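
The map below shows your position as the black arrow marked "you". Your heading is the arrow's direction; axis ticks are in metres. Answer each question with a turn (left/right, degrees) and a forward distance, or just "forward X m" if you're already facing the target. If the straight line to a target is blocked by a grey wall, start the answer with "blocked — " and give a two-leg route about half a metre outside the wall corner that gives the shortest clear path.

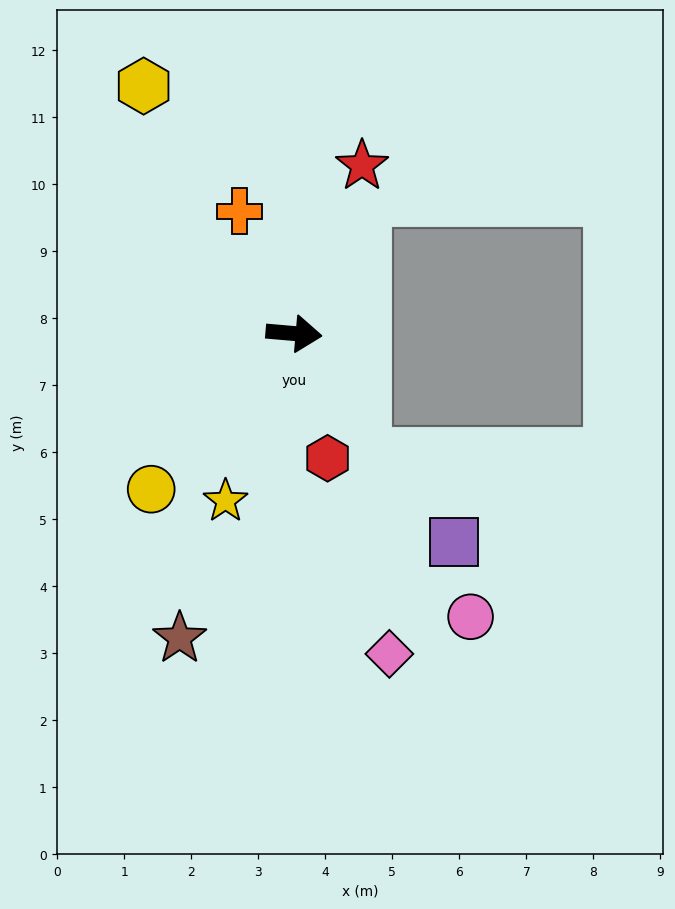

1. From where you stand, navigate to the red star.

turn left 73°, forward 2.7 m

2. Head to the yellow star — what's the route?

turn right 107°, forward 2.7 m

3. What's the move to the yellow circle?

turn right 128°, forward 3.2 m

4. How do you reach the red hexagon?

turn right 70°, forward 1.9 m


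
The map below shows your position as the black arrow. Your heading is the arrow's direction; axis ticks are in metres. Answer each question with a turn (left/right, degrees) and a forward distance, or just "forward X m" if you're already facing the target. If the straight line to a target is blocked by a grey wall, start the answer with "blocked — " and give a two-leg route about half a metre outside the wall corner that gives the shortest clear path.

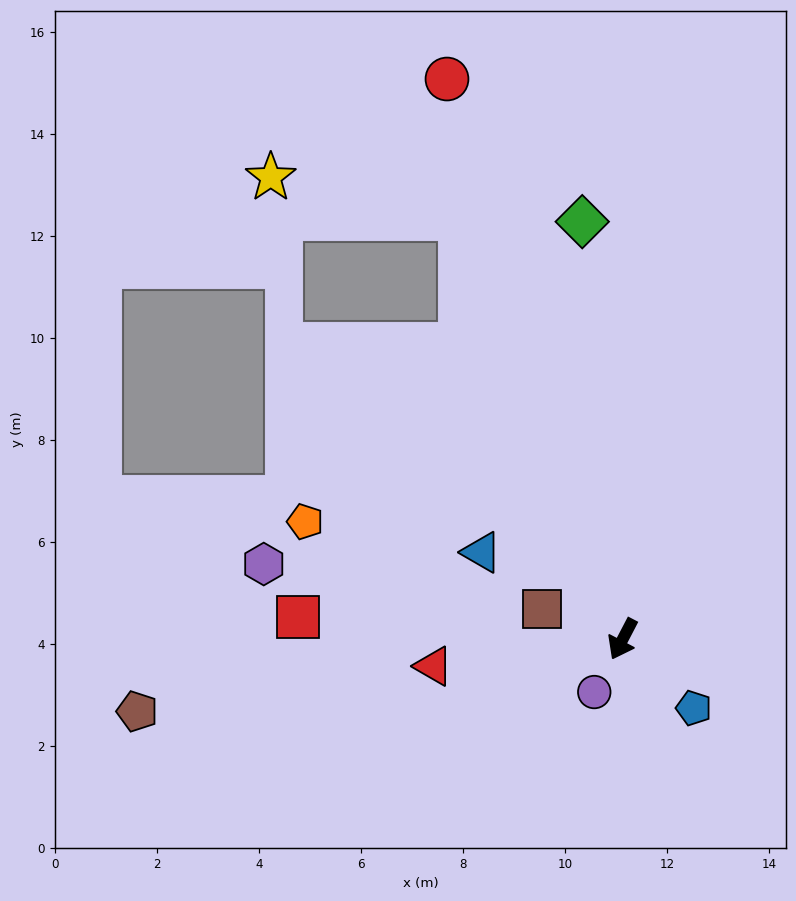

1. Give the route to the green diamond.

turn right 147°, forward 8.2 m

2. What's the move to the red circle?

turn right 135°, forward 11.5 m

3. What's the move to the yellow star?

blocked — turn right 131°, forward 8.8 m, then turn left 56°, forward 3.8 m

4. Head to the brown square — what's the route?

turn right 83°, forward 1.7 m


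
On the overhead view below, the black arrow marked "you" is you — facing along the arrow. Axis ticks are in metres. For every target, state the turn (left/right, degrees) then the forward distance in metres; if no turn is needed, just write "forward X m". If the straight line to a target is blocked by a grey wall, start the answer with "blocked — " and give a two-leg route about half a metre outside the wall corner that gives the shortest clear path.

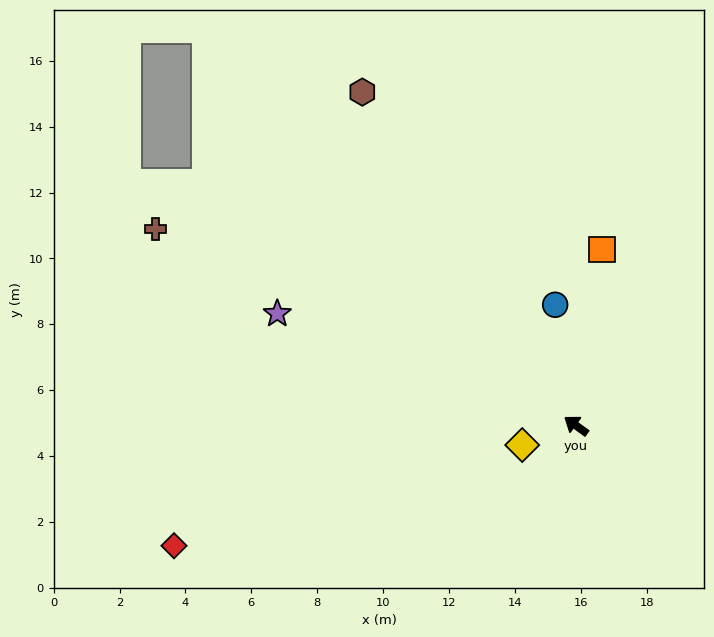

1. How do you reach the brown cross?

turn left 11°, forward 14.1 m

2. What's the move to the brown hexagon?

turn right 21°, forward 12.0 m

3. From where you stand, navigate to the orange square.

turn right 62°, forward 5.4 m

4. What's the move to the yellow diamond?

turn left 56°, forward 1.7 m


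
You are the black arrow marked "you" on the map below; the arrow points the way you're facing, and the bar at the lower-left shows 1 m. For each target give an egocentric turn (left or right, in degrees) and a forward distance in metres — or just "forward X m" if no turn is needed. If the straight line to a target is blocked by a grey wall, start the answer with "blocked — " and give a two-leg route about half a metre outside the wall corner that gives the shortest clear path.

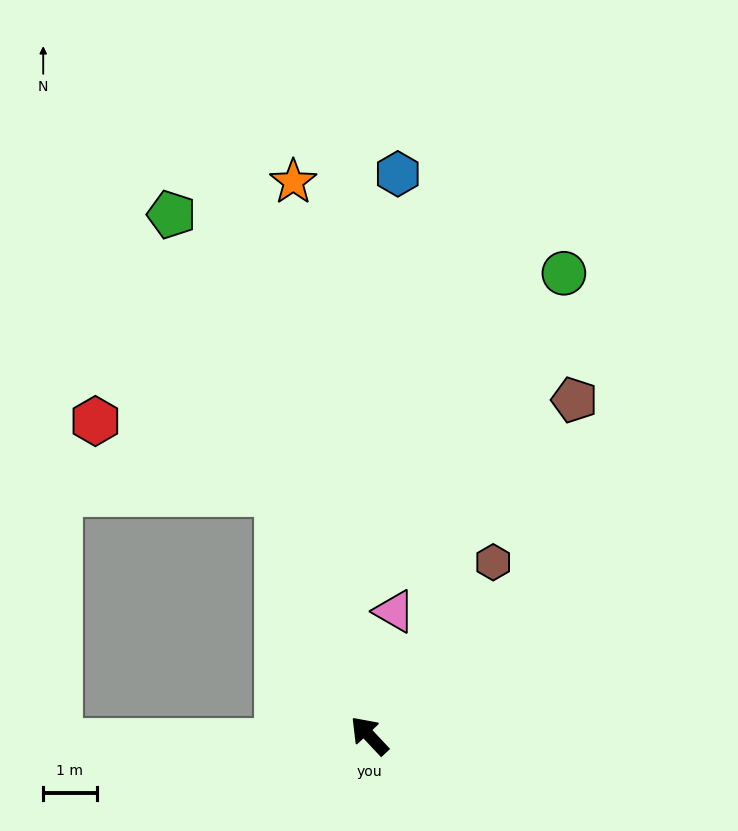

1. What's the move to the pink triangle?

turn right 54°, forward 2.4 m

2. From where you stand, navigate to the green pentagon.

turn right 22°, forward 10.4 m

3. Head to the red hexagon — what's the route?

blocked — turn right 22°, forward 4.8 m, then turn left 47°, forward 3.7 m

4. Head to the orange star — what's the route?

turn right 35°, forward 10.5 m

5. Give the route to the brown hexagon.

turn right 79°, forward 4.0 m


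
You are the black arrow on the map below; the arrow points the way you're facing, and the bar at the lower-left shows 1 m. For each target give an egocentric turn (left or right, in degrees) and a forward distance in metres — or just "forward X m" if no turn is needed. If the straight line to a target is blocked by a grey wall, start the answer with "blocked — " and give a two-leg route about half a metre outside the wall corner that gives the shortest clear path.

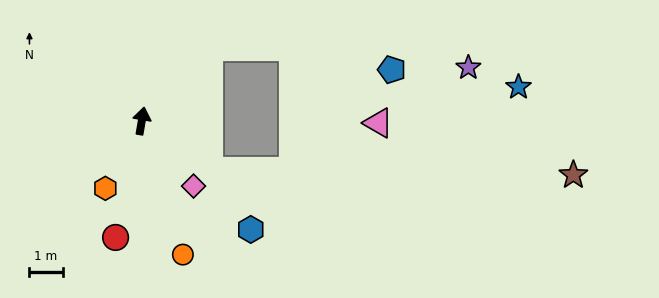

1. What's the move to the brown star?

blocked — turn right 117°, forward 2.5 m, then turn left 36°, forward 11.0 m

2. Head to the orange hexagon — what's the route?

turn left 161°, forward 2.3 m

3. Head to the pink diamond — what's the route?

turn right 132°, forward 2.5 m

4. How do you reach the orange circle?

turn right 153°, forward 4.2 m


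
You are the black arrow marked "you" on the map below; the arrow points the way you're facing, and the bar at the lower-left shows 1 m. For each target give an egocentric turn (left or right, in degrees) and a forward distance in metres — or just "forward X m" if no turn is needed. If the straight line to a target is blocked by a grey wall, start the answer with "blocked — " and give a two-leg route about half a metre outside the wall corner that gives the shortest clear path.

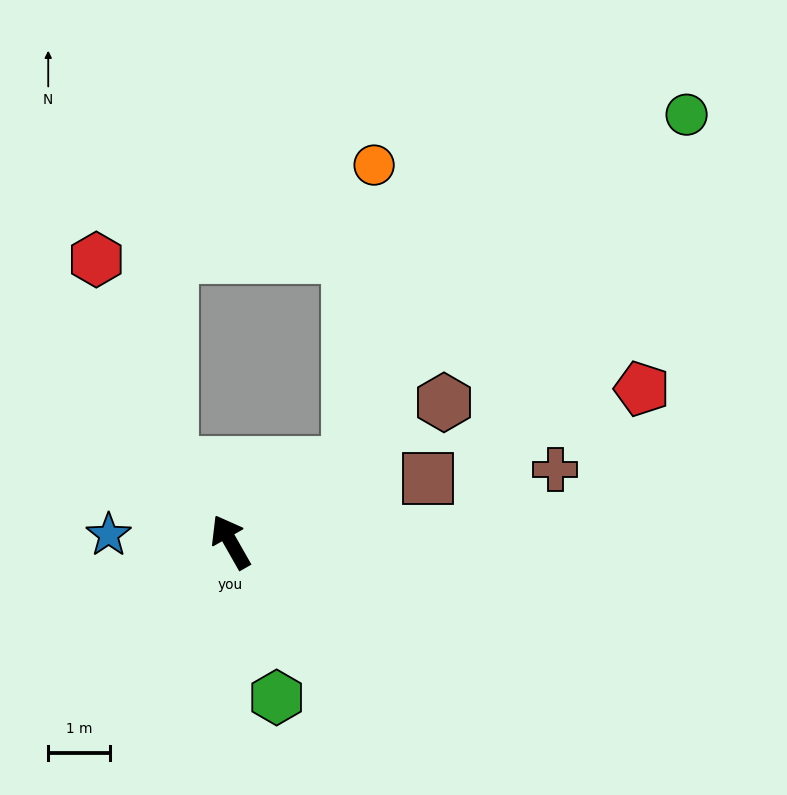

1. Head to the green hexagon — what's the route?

turn left 167°, forward 2.6 m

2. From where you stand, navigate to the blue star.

turn left 57°, forward 2.0 m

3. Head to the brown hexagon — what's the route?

turn right 86°, forward 4.1 m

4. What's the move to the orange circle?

blocked — turn right 86°, forward 2.3 m, then turn left 51°, forward 4.8 m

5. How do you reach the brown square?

turn right 102°, forward 3.3 m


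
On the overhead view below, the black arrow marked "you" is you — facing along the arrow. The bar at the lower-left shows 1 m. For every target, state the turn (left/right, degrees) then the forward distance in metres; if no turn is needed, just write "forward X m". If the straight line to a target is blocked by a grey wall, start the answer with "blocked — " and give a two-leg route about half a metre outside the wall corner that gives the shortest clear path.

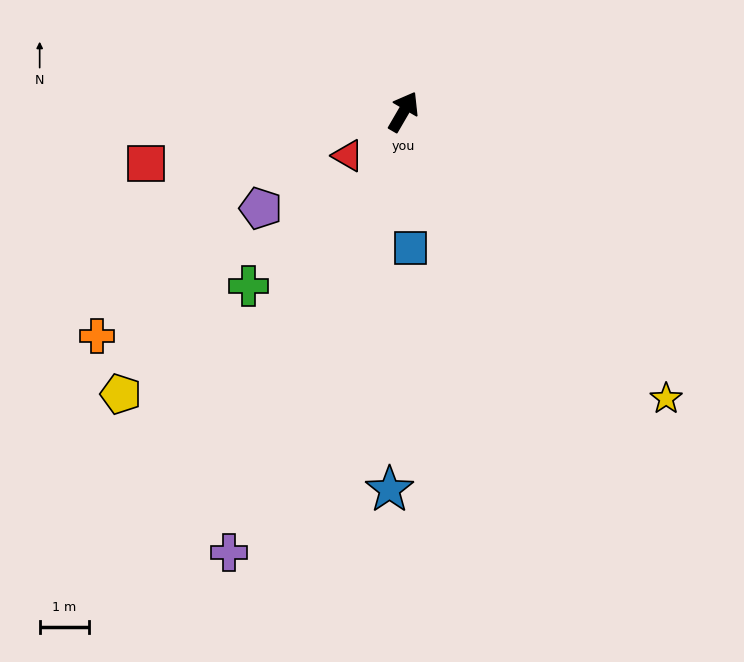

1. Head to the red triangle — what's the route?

turn left 159°, forward 1.4 m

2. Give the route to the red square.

turn left 132°, forward 5.3 m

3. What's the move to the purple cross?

turn right 171°, forward 9.6 m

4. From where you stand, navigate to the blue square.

turn right 147°, forward 2.8 m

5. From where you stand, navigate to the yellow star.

turn right 107°, forward 7.9 m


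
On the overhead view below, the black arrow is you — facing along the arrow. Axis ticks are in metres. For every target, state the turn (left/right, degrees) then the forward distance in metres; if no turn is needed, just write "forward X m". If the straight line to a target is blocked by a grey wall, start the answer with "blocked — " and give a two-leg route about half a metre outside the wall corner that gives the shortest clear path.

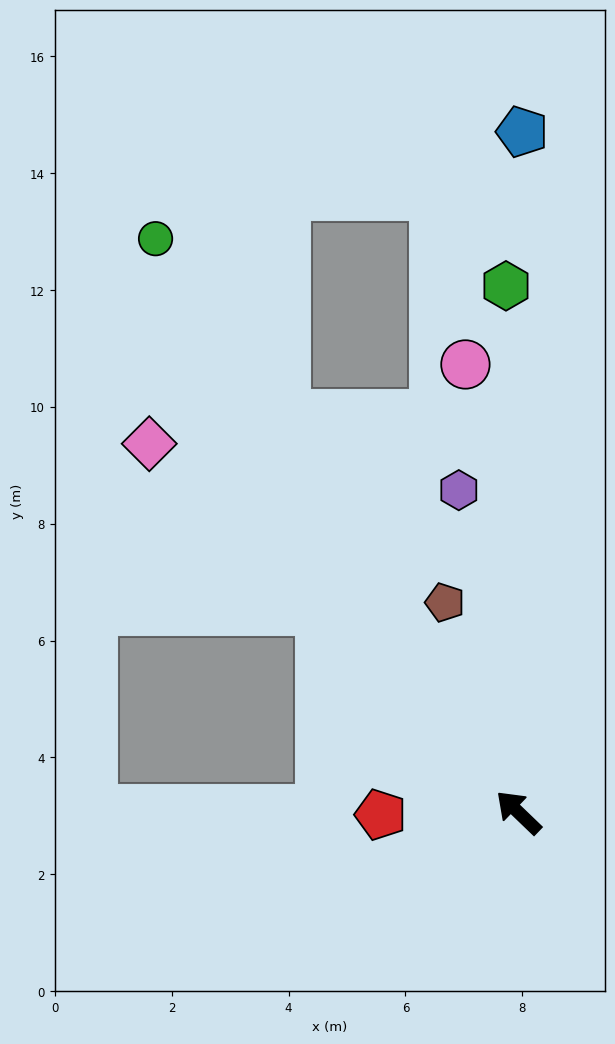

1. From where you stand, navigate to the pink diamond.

forward 8.9 m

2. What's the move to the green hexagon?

turn right 45°, forward 9.0 m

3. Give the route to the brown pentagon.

turn right 27°, forward 3.8 m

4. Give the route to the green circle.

turn right 14°, forward 11.6 m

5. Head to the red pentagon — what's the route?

turn left 45°, forward 2.4 m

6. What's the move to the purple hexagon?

turn right 36°, forward 5.6 m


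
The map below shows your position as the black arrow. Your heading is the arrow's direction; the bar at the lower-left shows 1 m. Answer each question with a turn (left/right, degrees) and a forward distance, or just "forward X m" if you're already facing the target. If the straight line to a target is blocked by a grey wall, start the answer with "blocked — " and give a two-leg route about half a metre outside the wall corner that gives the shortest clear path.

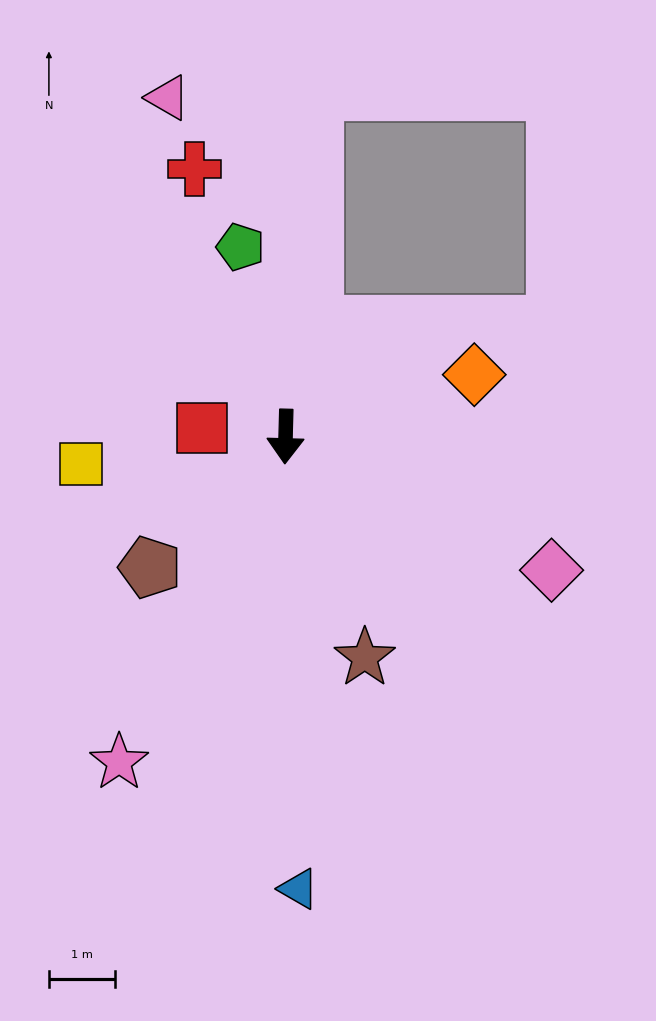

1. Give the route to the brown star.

turn left 21°, forward 3.5 m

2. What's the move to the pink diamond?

turn left 65°, forward 4.5 m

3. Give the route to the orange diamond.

turn left 110°, forward 3.0 m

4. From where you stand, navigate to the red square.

turn right 94°, forward 1.3 m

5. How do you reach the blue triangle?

turn left 3°, forward 6.8 m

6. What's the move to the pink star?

turn right 26°, forward 5.5 m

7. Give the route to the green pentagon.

turn right 165°, forward 2.9 m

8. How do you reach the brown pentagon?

turn right 44°, forward 2.8 m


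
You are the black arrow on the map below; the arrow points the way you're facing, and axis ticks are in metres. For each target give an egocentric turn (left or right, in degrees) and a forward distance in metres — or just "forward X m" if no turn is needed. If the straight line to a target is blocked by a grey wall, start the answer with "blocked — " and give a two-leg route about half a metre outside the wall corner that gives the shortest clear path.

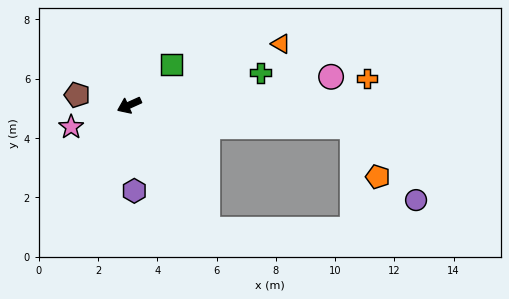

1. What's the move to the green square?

turn right 161°, forward 2.0 m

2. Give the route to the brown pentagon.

turn right 35°, forward 1.8 m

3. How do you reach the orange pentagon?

blocked — turn left 150°, forward 7.6 m, then turn right 58°, forward 1.9 m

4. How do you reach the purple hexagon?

turn left 69°, forward 2.9 m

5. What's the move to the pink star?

turn right 4°, forward 2.1 m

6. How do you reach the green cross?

turn left 169°, forward 4.6 m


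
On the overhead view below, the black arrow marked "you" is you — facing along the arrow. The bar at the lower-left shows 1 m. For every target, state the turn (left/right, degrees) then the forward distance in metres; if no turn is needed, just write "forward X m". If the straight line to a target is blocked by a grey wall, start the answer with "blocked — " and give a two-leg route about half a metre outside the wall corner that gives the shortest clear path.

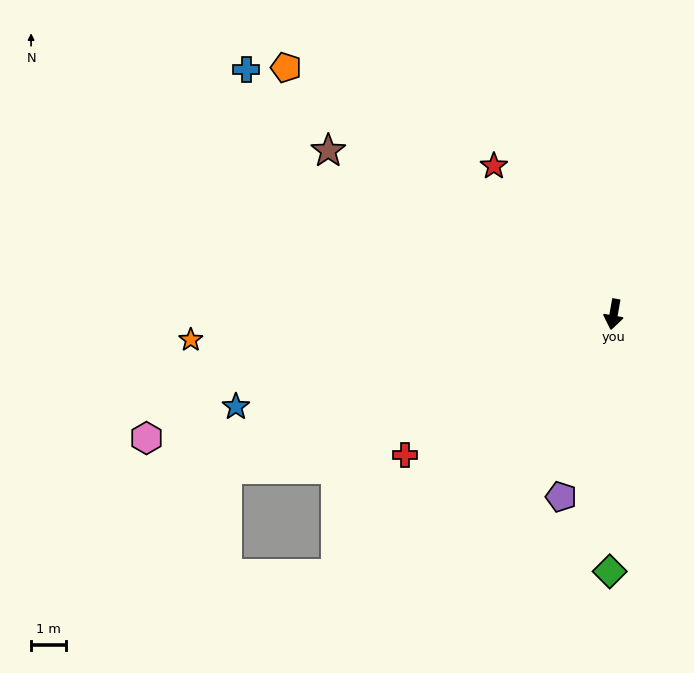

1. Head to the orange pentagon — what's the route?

turn right 117°, forward 11.8 m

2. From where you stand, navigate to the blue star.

turn right 66°, forward 11.2 m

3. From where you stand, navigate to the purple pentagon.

turn right 6°, forward 5.5 m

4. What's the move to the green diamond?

turn left 9°, forward 7.4 m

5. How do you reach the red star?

turn right 131°, forward 5.5 m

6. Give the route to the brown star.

turn right 110°, forward 9.5 m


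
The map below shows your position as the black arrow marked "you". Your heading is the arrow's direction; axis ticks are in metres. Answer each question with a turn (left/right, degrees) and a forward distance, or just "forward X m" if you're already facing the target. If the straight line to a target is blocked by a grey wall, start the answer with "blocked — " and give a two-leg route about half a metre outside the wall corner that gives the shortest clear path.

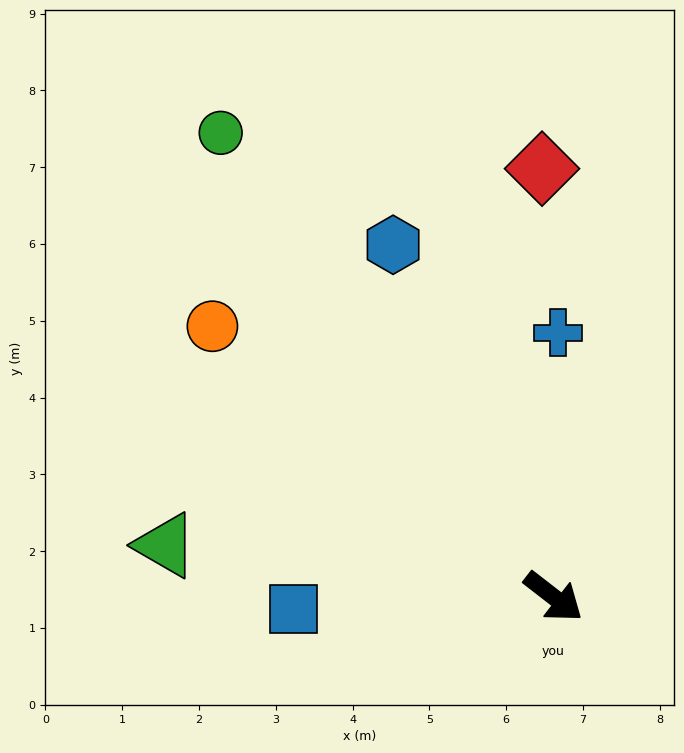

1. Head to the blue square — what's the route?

turn right 140°, forward 3.4 m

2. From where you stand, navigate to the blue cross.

turn left 127°, forward 3.4 m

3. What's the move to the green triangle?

turn right 150°, forward 5.1 m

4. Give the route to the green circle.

turn left 163°, forward 7.4 m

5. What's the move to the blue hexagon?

turn left 152°, forward 5.0 m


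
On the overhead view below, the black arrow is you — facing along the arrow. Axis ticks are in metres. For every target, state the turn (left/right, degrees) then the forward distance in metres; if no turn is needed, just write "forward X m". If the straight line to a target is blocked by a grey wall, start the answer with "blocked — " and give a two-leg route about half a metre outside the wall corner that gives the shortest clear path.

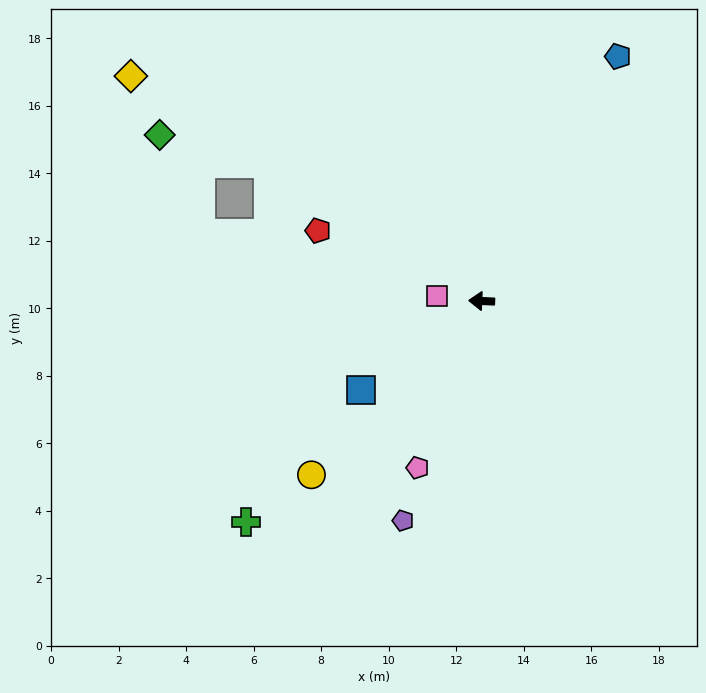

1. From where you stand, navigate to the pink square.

turn right 4°, forward 1.3 m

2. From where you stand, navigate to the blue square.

turn left 39°, forward 4.5 m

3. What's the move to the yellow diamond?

turn right 30°, forward 12.3 m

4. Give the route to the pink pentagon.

turn left 71°, forward 5.3 m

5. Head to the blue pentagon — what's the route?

turn right 117°, forward 8.3 m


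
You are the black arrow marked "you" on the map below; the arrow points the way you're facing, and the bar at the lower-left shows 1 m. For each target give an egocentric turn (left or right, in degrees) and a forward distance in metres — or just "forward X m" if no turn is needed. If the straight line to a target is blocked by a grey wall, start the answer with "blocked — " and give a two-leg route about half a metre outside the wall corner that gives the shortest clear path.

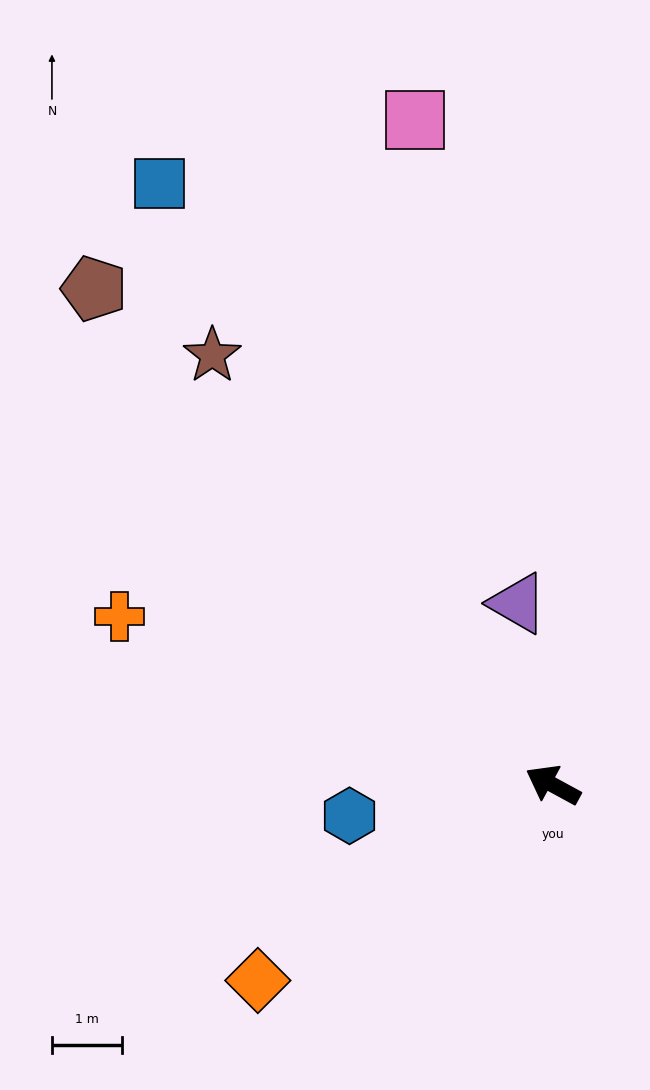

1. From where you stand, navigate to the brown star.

turn right 23°, forward 7.8 m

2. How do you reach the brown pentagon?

turn right 19°, forward 9.7 m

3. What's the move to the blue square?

turn right 28°, forward 10.3 m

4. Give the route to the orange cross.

turn left 7°, forward 6.6 m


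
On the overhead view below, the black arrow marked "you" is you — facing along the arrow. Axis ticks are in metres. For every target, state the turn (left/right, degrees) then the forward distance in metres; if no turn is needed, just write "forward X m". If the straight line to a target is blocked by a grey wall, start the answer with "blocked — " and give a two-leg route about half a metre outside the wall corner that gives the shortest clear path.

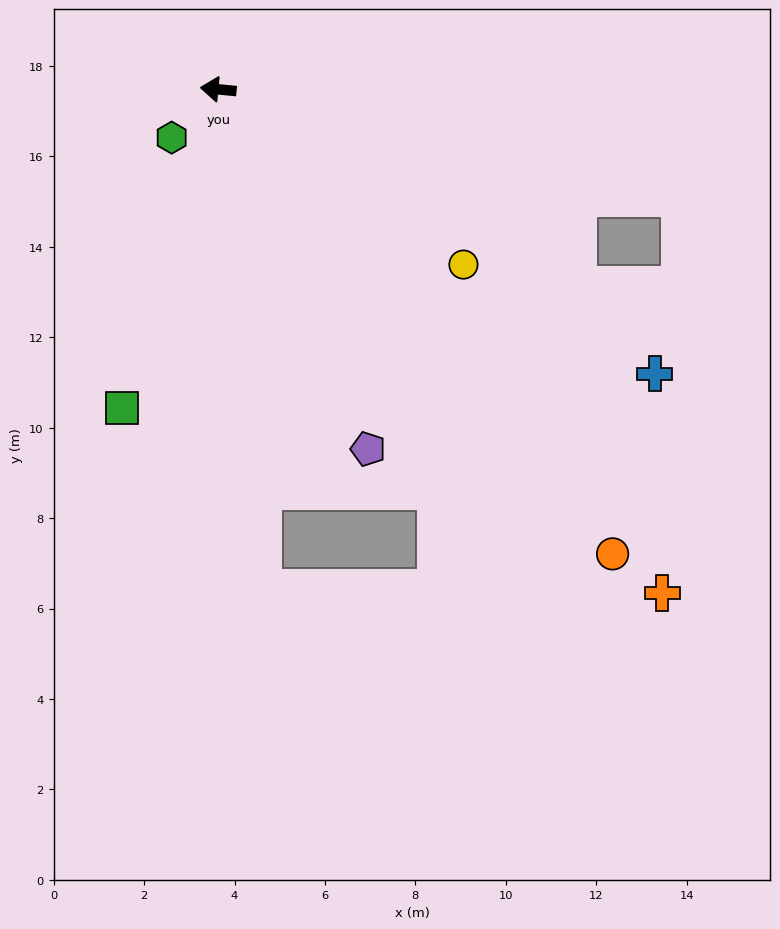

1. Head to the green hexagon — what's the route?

turn left 52°, forward 1.5 m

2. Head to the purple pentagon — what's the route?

turn left 118°, forward 8.6 m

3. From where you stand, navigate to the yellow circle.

turn left 150°, forward 6.7 m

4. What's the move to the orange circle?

turn left 136°, forward 13.5 m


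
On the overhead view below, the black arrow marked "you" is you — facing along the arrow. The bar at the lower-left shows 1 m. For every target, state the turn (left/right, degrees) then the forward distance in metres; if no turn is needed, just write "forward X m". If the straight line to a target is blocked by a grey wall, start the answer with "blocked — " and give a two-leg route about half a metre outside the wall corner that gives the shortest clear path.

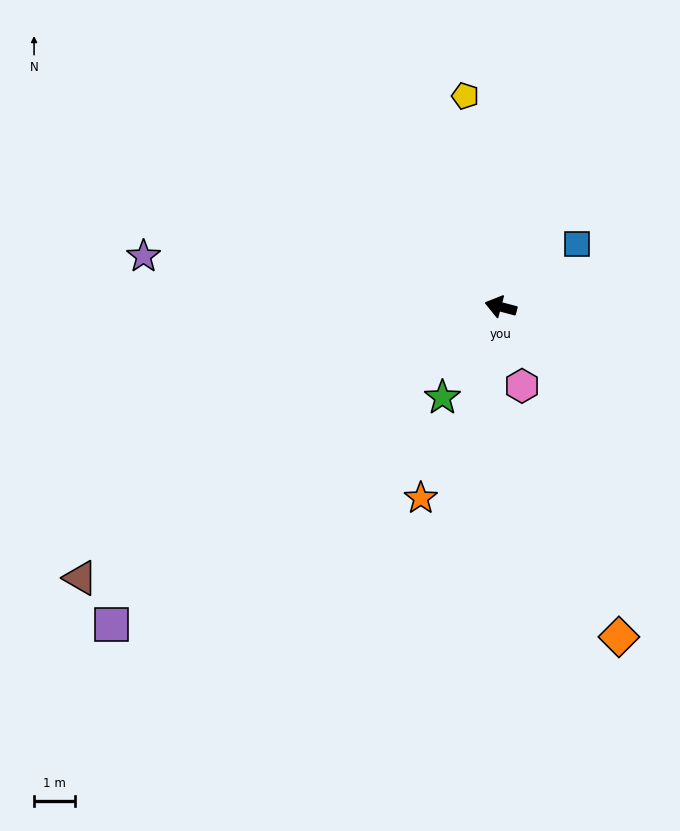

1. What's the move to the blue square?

turn right 126°, forward 2.4 m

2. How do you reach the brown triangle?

turn left 48°, forward 12.2 m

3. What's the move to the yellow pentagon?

turn right 66°, forward 5.2 m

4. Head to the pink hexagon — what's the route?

turn left 120°, forward 2.0 m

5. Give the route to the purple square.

turn left 54°, forward 12.3 m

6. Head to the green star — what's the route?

turn left 72°, forward 2.6 m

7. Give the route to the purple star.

turn left 7°, forward 8.8 m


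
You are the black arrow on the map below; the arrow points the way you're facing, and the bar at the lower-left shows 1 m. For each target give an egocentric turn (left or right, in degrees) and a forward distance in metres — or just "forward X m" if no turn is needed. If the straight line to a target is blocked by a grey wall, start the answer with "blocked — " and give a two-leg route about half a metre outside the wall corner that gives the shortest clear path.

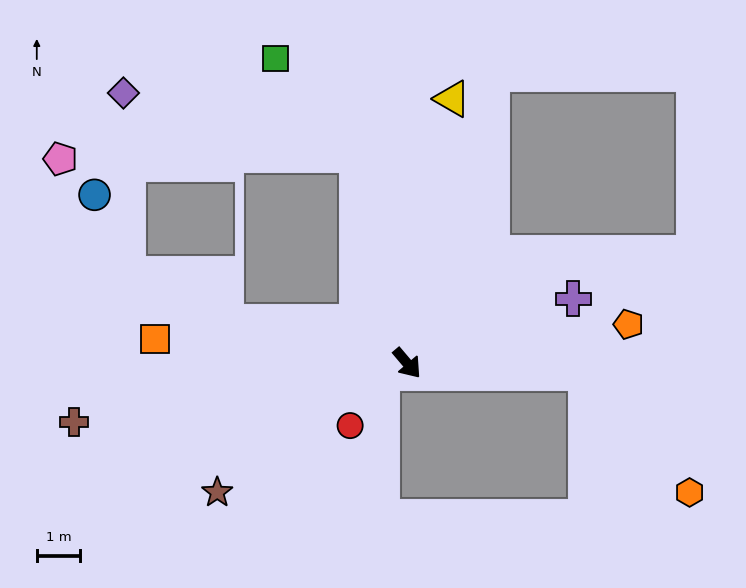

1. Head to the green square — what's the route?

blocked — turn left 153°, forward 4.9 m, then turn left 28°, forward 2.9 m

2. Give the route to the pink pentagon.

blocked — turn left 153°, forward 4.9 m, then turn left 78°, forward 6.8 m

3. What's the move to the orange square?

turn right 136°, forward 5.8 m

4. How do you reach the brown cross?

turn right 120°, forward 7.8 m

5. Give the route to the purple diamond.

blocked — turn left 153°, forward 4.9 m, then turn left 62°, forward 5.5 m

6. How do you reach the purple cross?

turn left 71°, forward 4.1 m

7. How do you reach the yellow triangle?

turn left 130°, forward 6.2 m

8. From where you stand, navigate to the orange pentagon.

turn left 60°, forward 5.2 m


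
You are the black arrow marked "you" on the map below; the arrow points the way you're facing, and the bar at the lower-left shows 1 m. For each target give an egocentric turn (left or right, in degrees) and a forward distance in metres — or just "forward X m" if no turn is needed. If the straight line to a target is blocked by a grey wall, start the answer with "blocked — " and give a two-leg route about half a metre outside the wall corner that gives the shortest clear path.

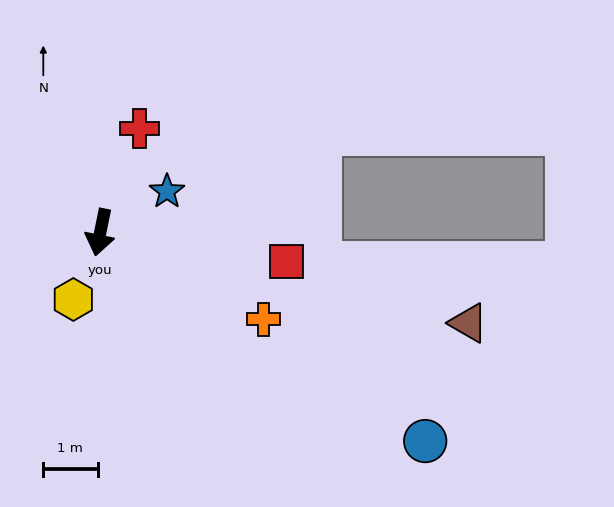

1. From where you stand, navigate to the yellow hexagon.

turn right 10°, forward 1.3 m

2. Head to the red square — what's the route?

turn left 93°, forward 3.5 m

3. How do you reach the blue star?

turn left 133°, forward 1.4 m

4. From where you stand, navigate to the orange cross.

turn left 74°, forward 3.4 m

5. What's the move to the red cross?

turn left 171°, forward 2.0 m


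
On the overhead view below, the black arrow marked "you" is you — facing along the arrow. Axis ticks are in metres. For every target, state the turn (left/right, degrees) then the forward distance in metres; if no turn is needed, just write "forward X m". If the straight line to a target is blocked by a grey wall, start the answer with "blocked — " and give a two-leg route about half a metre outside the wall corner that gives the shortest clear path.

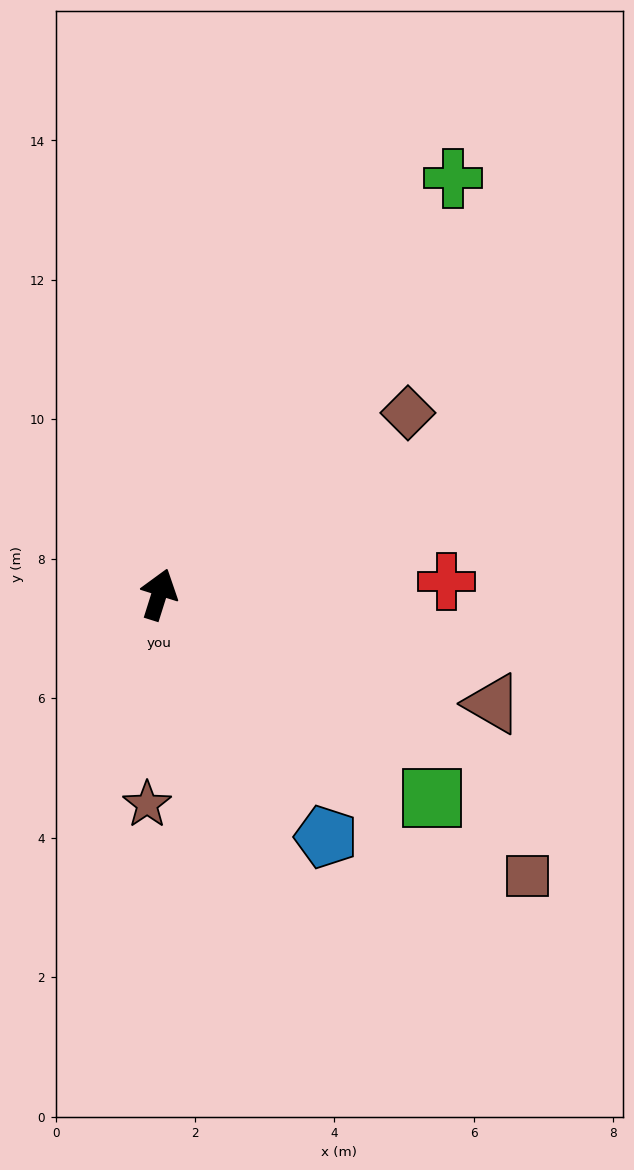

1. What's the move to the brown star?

turn right 166°, forward 3.0 m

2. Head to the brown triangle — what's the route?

turn right 91°, forward 5.0 m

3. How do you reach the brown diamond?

turn right 36°, forward 4.4 m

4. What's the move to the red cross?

turn right 70°, forward 4.1 m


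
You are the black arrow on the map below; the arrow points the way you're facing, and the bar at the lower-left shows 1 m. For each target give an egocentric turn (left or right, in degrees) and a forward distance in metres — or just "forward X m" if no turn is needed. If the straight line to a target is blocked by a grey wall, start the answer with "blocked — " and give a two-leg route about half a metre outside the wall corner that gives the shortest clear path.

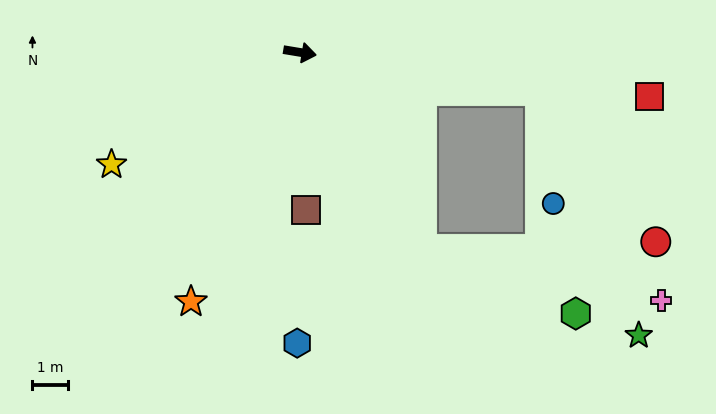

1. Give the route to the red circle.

blocked — forward 6.8 m, then turn right 43°, forward 5.3 m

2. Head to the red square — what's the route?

turn left 2°, forward 9.8 m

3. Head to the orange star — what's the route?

turn right 104°, forward 7.6 m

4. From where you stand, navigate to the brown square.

turn right 78°, forward 4.4 m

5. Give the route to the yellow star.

turn right 140°, forward 6.1 m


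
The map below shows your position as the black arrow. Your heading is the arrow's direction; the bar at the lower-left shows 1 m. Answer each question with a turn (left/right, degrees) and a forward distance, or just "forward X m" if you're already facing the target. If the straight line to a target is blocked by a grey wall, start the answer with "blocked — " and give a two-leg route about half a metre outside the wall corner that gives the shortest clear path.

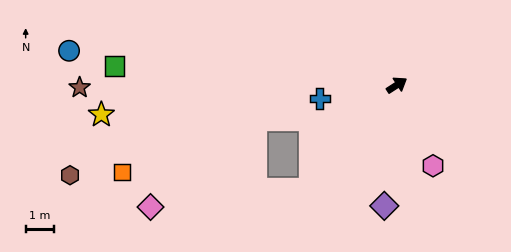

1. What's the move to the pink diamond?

blocked — turn right 162°, forward 4.8 m, then turn right 45°, forward 5.8 m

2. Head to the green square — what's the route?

turn left 143°, forward 10.1 m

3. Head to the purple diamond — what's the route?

turn right 129°, forward 4.3 m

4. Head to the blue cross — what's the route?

turn left 157°, forward 2.8 m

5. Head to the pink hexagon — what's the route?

turn right 99°, forward 3.2 m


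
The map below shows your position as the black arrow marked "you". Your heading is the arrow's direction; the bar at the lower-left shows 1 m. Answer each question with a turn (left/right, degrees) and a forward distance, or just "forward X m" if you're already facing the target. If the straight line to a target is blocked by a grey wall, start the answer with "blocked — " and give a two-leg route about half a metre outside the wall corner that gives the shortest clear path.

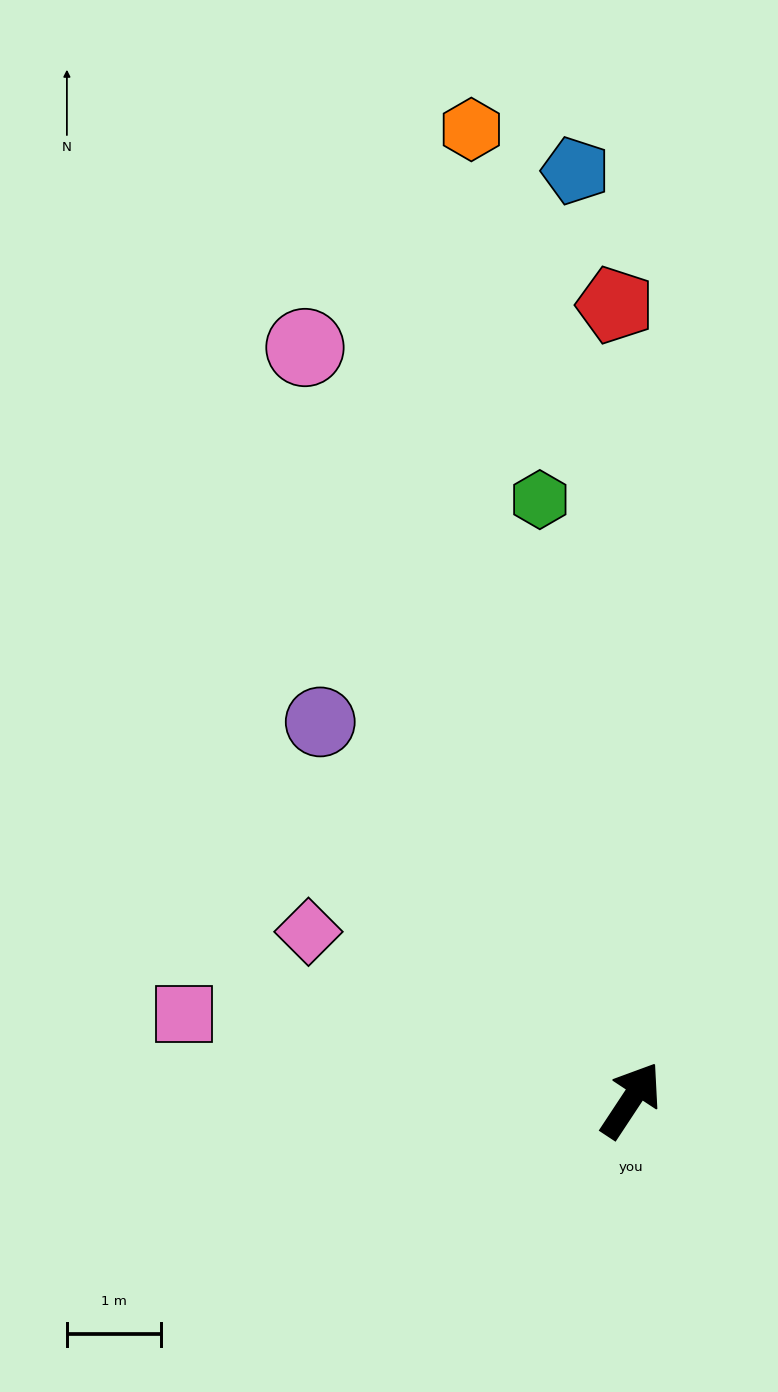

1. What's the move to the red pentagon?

turn left 35°, forward 8.5 m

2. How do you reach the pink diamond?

turn left 96°, forward 3.9 m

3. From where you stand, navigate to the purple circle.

turn left 73°, forward 5.2 m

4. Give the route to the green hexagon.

turn left 42°, forward 6.5 m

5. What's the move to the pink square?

turn left 113°, forward 4.9 m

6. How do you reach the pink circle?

turn left 57°, forward 8.8 m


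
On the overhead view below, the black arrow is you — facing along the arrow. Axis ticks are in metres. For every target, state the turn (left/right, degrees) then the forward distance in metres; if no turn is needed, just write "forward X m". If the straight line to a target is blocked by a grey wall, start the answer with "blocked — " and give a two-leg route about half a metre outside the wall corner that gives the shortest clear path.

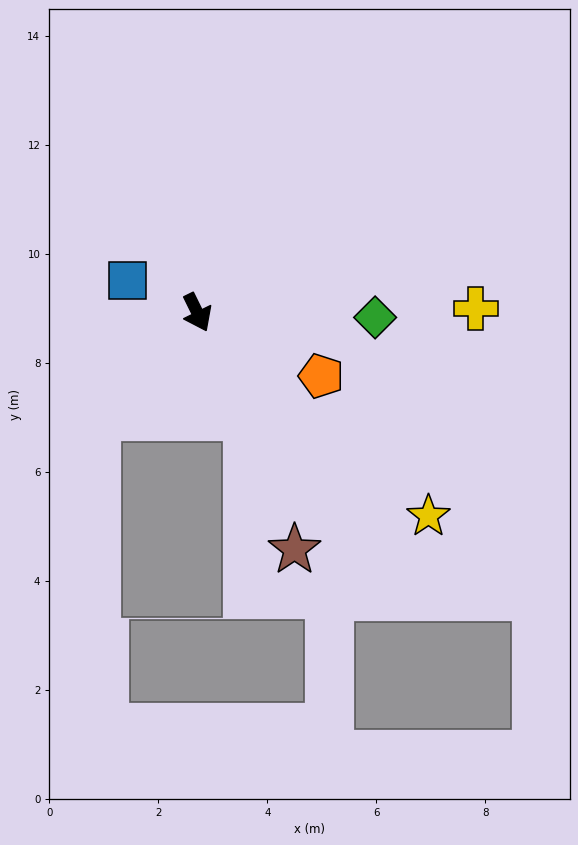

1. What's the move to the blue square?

turn right 141°, forward 1.4 m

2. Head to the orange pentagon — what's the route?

turn left 37°, forward 2.6 m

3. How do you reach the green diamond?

turn left 62°, forward 3.3 m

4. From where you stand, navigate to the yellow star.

turn left 22°, forward 5.7 m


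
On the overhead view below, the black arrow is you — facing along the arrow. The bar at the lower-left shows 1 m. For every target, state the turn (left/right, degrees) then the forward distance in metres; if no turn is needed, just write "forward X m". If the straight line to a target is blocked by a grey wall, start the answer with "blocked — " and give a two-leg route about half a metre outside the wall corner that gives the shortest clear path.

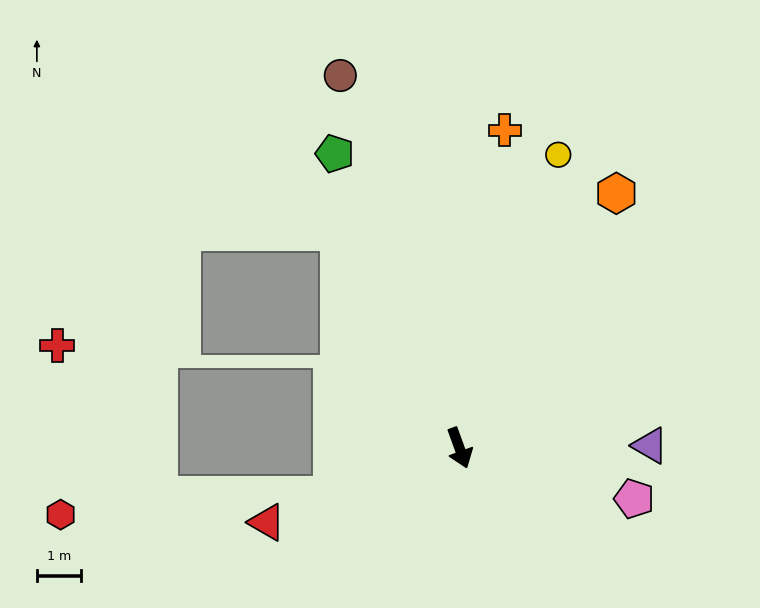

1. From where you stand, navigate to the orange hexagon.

turn left 128°, forward 6.7 m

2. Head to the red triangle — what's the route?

turn right 89°, forward 4.6 m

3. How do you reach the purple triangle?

turn left 71°, forward 4.3 m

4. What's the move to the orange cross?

turn left 152°, forward 7.2 m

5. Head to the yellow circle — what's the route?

turn left 141°, forward 6.9 m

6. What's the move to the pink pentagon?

turn left 54°, forward 4.1 m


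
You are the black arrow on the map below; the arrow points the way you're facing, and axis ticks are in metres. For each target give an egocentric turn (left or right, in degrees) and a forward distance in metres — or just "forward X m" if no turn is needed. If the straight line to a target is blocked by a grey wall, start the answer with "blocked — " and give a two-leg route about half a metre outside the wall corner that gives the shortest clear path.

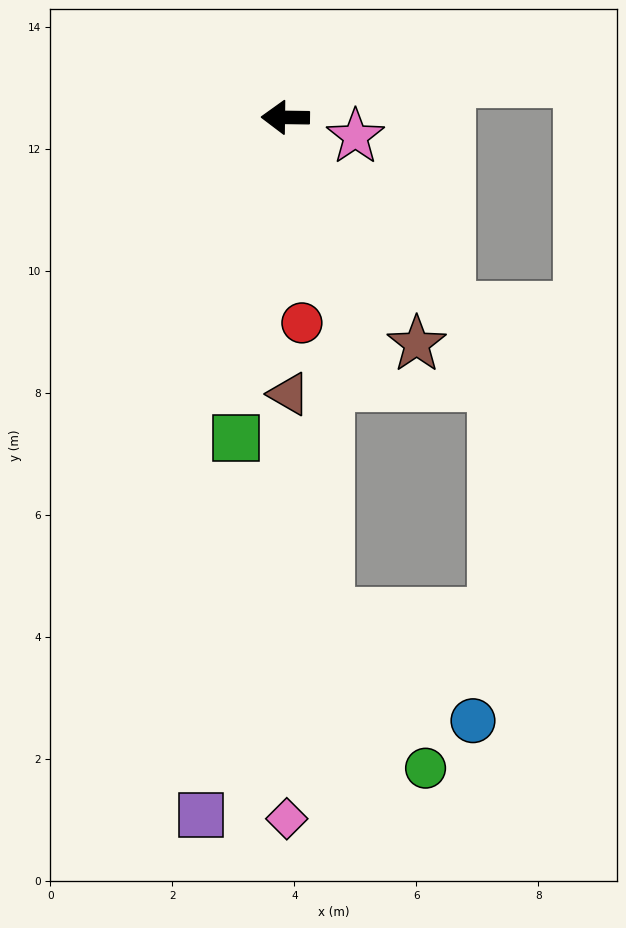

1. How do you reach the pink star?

turn left 165°, forward 1.2 m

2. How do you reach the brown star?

turn left 121°, forward 4.3 m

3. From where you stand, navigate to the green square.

turn left 82°, forward 5.3 m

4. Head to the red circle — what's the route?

turn left 95°, forward 3.4 m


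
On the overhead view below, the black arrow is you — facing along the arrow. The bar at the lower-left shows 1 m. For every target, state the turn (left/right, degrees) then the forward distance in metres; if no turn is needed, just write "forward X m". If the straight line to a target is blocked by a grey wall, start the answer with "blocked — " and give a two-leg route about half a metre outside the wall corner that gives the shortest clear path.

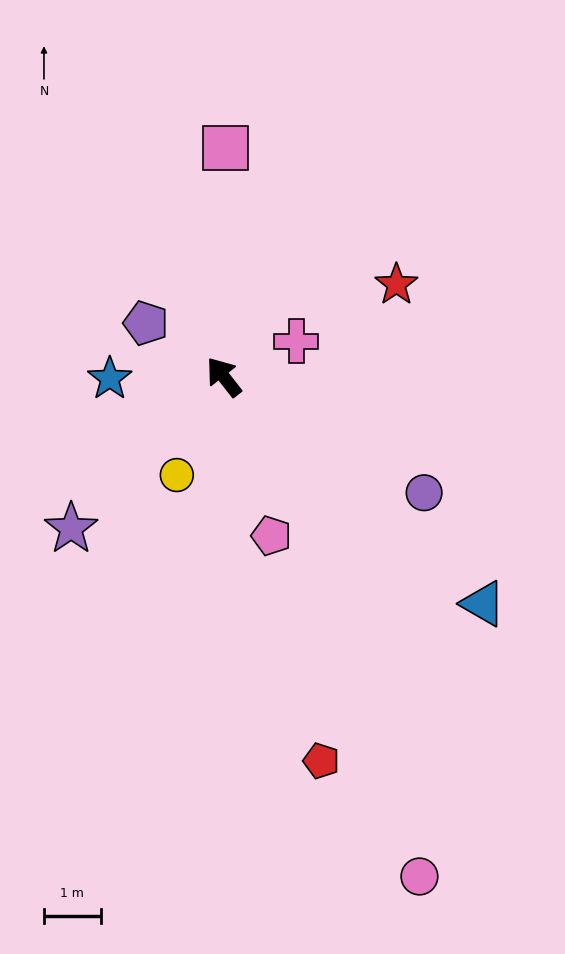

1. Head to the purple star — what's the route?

turn left 97°, forward 3.8 m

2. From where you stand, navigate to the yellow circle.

turn left 116°, forward 1.9 m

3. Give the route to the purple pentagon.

turn left 17°, forward 1.7 m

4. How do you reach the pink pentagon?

turn left 159°, forward 2.9 m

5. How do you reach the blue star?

turn left 53°, forward 2.0 m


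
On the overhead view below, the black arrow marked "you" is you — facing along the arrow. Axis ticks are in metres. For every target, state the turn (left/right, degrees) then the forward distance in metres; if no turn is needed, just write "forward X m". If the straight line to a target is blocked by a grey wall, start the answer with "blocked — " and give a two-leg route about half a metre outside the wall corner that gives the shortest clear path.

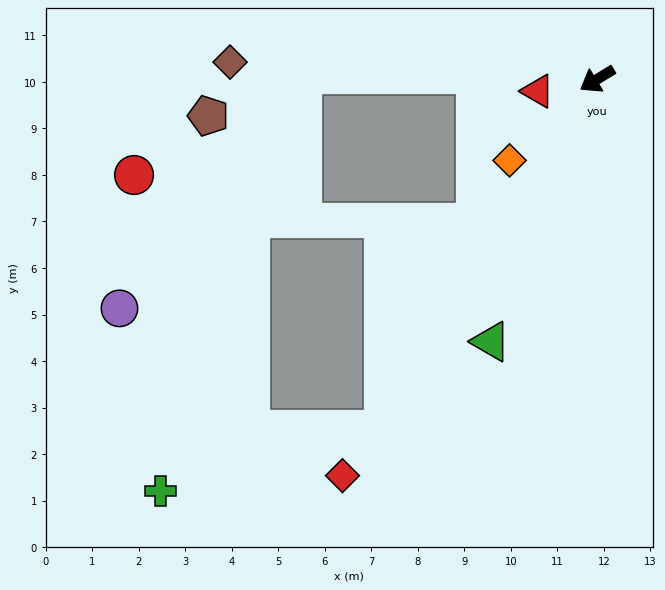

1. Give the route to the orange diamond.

turn left 11°, forward 2.6 m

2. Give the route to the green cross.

blocked — turn left 27°, forward 8.8 m, then turn right 43°, forward 5.0 m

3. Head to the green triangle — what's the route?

turn left 37°, forward 6.1 m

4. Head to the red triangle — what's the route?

turn right 20°, forward 1.3 m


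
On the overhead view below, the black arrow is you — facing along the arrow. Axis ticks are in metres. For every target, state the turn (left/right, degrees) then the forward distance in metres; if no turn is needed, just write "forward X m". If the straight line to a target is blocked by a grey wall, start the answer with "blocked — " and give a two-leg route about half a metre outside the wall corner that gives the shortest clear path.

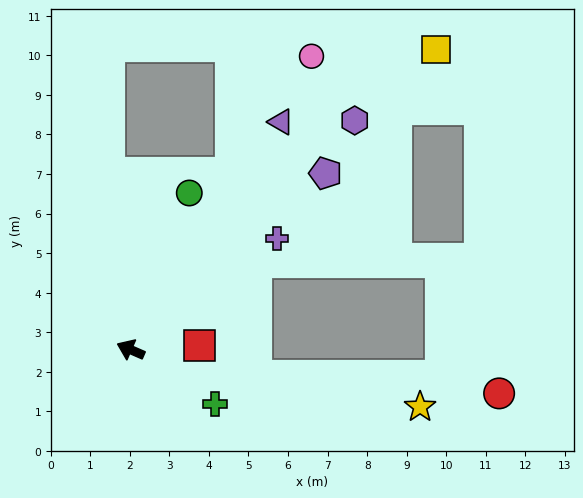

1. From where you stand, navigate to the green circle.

turn right 87°, forward 4.2 m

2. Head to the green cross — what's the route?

turn left 171°, forward 2.5 m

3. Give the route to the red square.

turn right 153°, forward 1.7 m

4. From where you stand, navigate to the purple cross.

turn right 119°, forward 4.6 m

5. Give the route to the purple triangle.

turn right 100°, forward 6.9 m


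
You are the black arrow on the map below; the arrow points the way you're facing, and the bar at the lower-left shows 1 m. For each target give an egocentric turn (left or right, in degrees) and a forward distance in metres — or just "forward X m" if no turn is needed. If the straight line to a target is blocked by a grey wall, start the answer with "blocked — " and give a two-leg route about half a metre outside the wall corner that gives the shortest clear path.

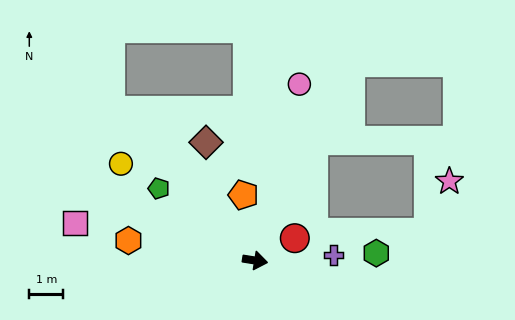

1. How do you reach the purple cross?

turn left 13°, forward 2.3 m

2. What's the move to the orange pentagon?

turn left 109°, forward 2.0 m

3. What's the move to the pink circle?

turn left 85°, forward 5.4 m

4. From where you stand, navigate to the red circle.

turn left 38°, forward 1.3 m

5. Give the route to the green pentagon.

turn left 152°, forward 3.5 m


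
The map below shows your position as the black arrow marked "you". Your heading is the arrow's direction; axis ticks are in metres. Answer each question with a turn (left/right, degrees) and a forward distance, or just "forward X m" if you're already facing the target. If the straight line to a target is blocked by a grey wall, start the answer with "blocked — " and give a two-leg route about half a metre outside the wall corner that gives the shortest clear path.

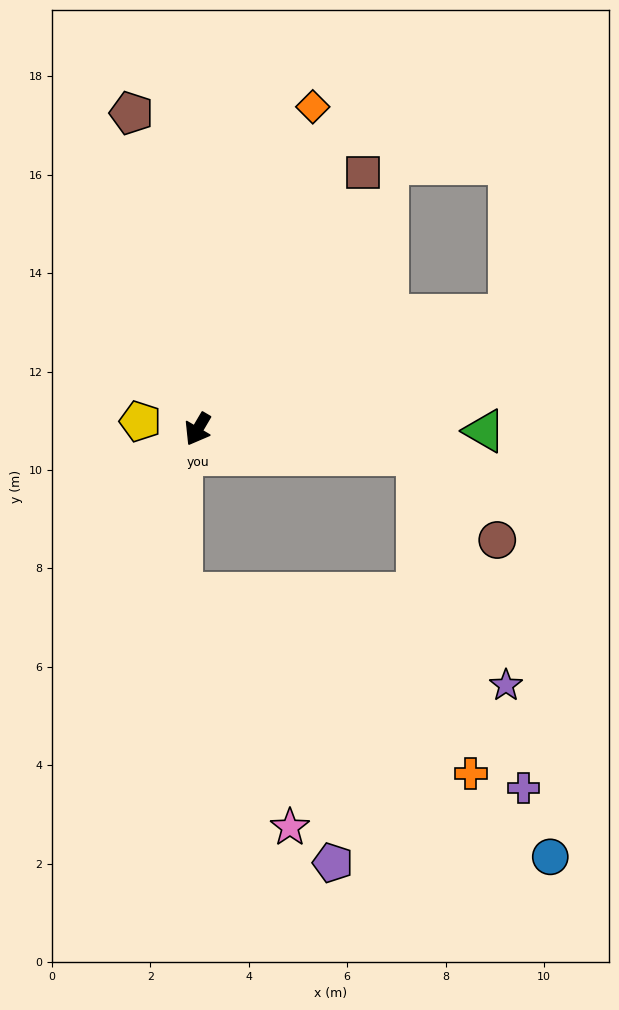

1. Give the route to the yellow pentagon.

turn right 67°, forward 1.2 m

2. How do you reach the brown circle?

blocked — turn left 114°, forward 4.5 m, then turn right 40°, forward 2.4 m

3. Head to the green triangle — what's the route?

turn left 120°, forward 5.8 m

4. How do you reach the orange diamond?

turn right 169°, forward 7.0 m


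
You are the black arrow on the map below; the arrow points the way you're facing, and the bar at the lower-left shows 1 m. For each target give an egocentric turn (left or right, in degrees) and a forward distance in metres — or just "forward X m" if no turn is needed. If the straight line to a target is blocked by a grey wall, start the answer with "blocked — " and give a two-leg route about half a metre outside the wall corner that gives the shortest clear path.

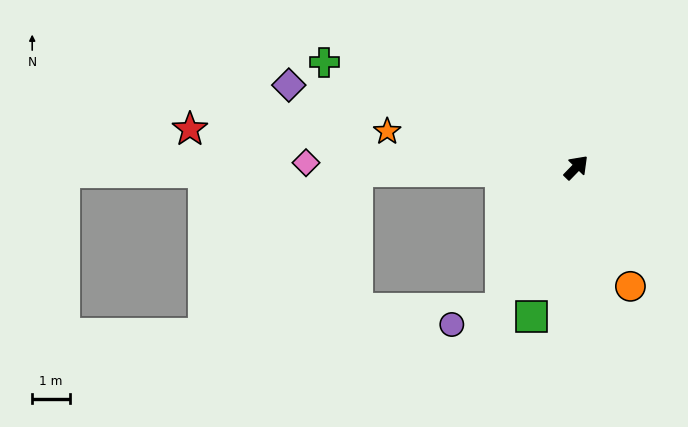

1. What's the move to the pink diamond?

turn left 133°, forward 7.2 m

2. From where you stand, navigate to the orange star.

turn left 123°, forward 5.1 m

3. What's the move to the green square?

turn right 153°, forward 4.1 m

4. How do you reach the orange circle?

turn right 111°, forward 3.5 m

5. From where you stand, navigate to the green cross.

turn left 111°, forward 7.3 m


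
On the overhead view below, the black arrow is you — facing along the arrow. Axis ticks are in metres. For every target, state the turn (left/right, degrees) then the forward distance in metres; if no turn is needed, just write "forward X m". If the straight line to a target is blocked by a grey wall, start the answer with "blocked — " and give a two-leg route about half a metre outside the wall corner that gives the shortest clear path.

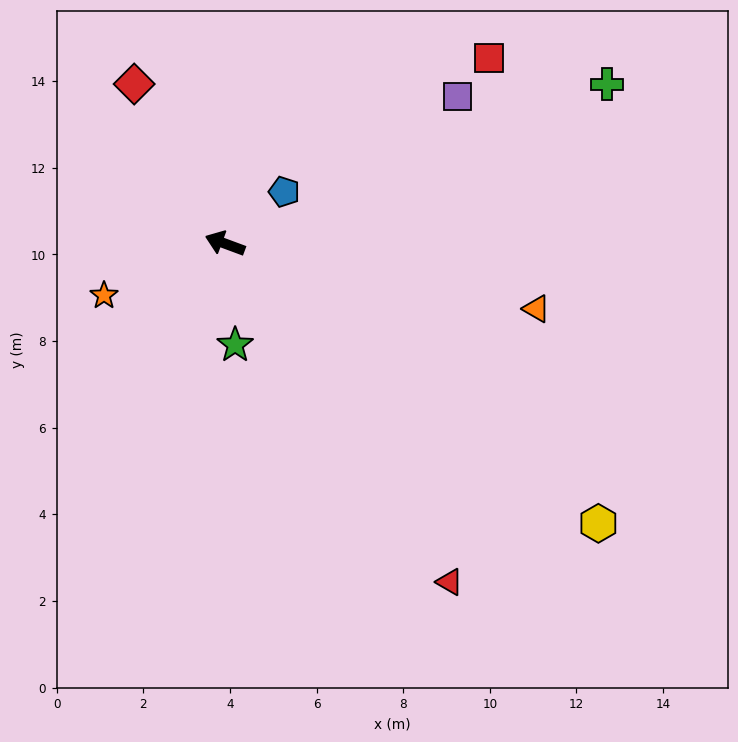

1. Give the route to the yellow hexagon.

turn left 164°, forward 10.8 m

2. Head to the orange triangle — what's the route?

turn right 171°, forward 7.3 m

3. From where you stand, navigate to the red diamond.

turn right 40°, forward 4.2 m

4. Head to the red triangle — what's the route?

turn left 144°, forward 9.4 m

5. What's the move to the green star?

turn left 116°, forward 2.4 m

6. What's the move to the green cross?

turn right 137°, forward 9.6 m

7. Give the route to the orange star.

turn left 44°, forward 3.0 m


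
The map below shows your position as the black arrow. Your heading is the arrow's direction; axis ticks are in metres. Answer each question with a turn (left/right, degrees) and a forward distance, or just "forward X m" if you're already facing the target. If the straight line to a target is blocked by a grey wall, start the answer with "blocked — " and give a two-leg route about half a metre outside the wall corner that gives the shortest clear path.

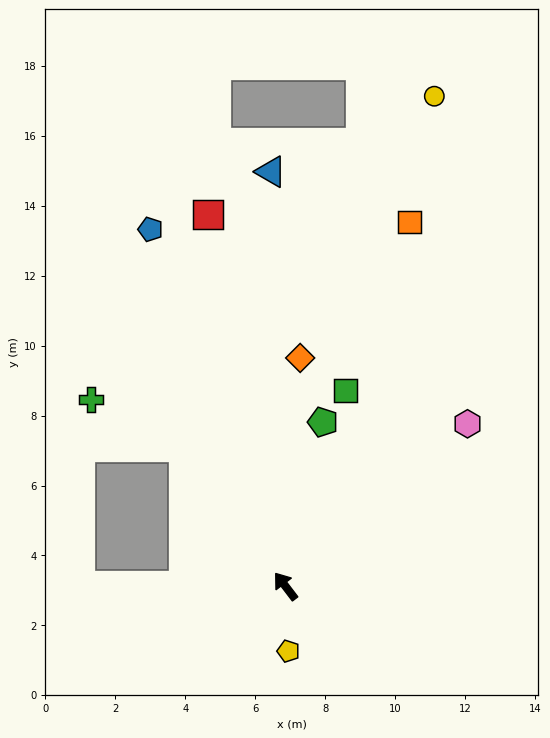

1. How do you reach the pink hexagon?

turn right 86°, forward 7.0 m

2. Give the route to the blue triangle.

turn right 35°, forward 11.9 m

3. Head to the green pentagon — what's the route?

turn right 50°, forward 4.8 m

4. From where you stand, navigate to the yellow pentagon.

turn left 145°, forward 1.9 m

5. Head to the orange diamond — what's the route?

turn right 41°, forward 6.5 m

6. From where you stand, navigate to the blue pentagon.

turn right 17°, forward 10.9 m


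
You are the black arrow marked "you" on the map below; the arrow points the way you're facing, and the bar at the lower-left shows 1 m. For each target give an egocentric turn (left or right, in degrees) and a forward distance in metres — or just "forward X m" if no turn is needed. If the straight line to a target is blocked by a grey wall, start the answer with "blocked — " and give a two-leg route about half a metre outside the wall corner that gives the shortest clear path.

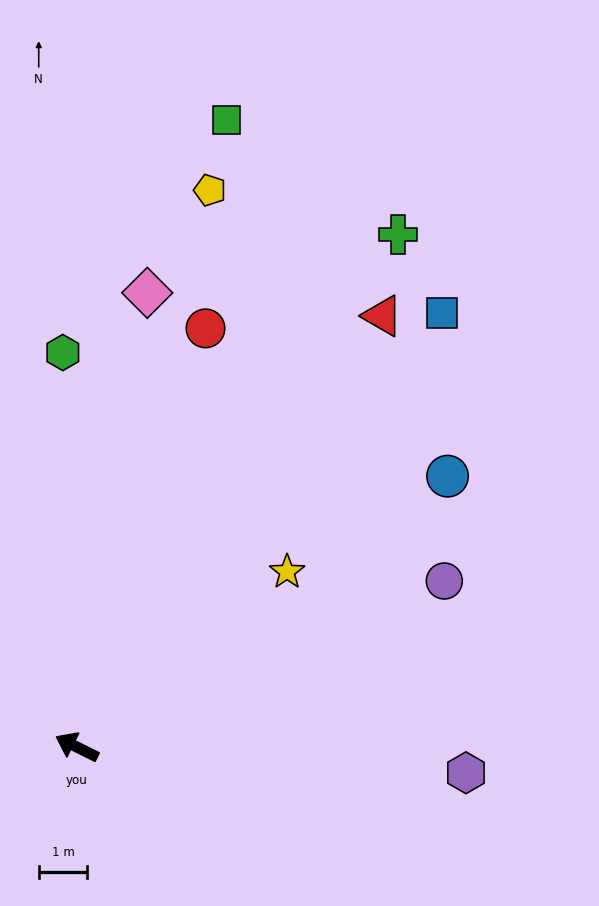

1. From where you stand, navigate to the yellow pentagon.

turn right 77°, forward 11.7 m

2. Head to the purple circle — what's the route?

turn right 129°, forward 8.3 m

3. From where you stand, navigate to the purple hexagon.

turn right 157°, forward 8.0 m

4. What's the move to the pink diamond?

turn right 72°, forward 9.4 m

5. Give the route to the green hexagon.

turn right 62°, forward 8.1 m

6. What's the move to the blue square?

turn right 104°, forward 11.6 m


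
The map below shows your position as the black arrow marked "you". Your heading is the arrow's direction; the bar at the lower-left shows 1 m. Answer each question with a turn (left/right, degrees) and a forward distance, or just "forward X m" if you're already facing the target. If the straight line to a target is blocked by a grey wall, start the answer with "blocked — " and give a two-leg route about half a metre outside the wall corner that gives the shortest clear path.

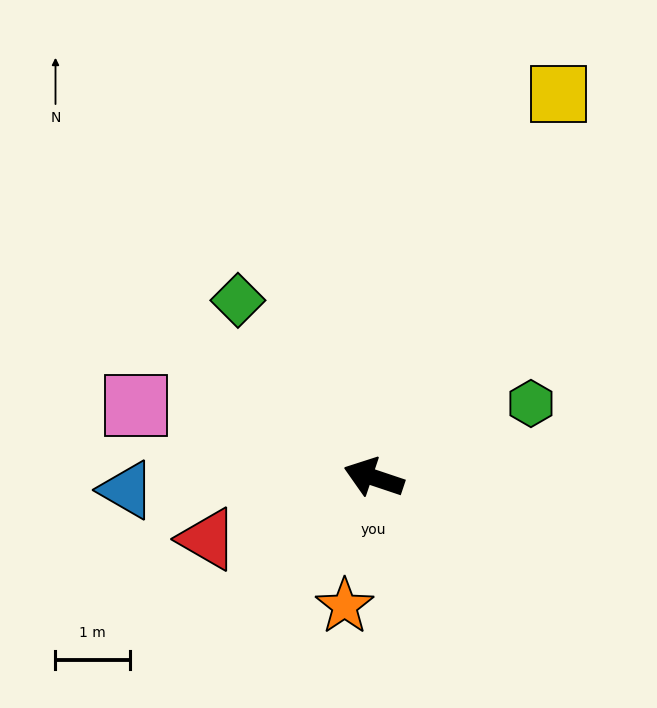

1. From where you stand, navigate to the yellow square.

turn right 97°, forward 5.8 m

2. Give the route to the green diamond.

turn right 34°, forward 3.0 m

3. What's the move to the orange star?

turn left 96°, forward 1.8 m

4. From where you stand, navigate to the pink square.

forward 3.4 m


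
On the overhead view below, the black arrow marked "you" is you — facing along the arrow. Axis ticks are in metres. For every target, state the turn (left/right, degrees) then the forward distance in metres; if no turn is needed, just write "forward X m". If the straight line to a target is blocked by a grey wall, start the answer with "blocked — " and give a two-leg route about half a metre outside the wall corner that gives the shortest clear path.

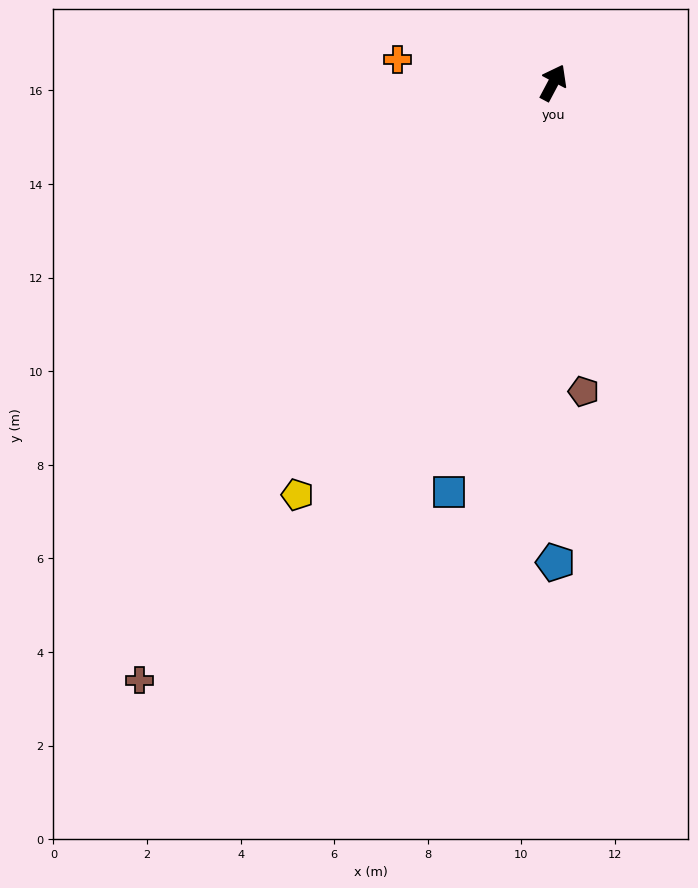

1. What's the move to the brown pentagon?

turn right 146°, forward 6.6 m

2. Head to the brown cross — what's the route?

turn left 173°, forward 15.5 m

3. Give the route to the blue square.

turn right 166°, forward 9.0 m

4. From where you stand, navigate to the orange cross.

turn left 110°, forward 3.4 m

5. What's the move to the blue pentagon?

turn right 152°, forward 10.3 m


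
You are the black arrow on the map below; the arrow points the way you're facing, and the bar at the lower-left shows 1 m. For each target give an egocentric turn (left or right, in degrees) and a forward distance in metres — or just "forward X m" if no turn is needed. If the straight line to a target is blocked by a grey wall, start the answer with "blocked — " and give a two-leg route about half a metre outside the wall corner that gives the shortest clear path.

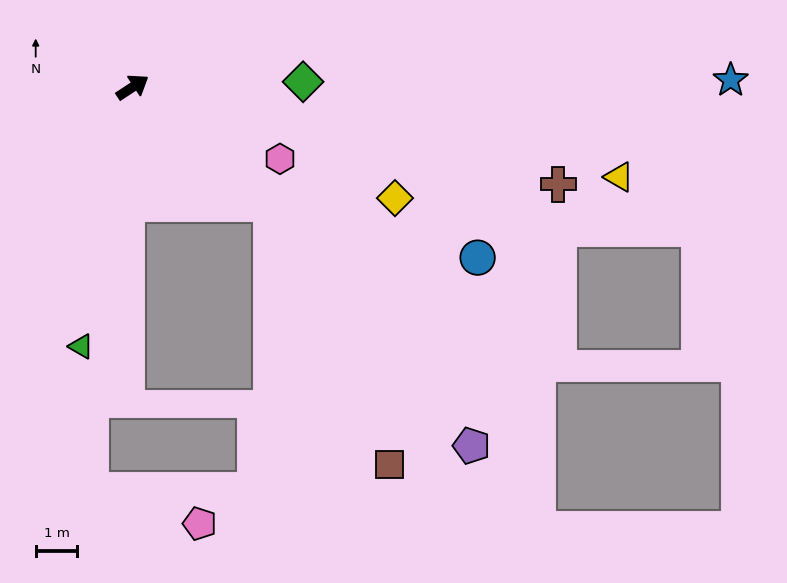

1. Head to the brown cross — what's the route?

turn right 46°, forward 10.5 m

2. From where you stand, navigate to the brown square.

blocked — turn right 74°, forward 4.4 m, then turn right 25°, forward 6.9 m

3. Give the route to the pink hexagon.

turn right 59°, forward 3.9 m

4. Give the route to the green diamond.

turn right 32°, forward 4.1 m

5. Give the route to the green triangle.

turn right 135°, forward 6.4 m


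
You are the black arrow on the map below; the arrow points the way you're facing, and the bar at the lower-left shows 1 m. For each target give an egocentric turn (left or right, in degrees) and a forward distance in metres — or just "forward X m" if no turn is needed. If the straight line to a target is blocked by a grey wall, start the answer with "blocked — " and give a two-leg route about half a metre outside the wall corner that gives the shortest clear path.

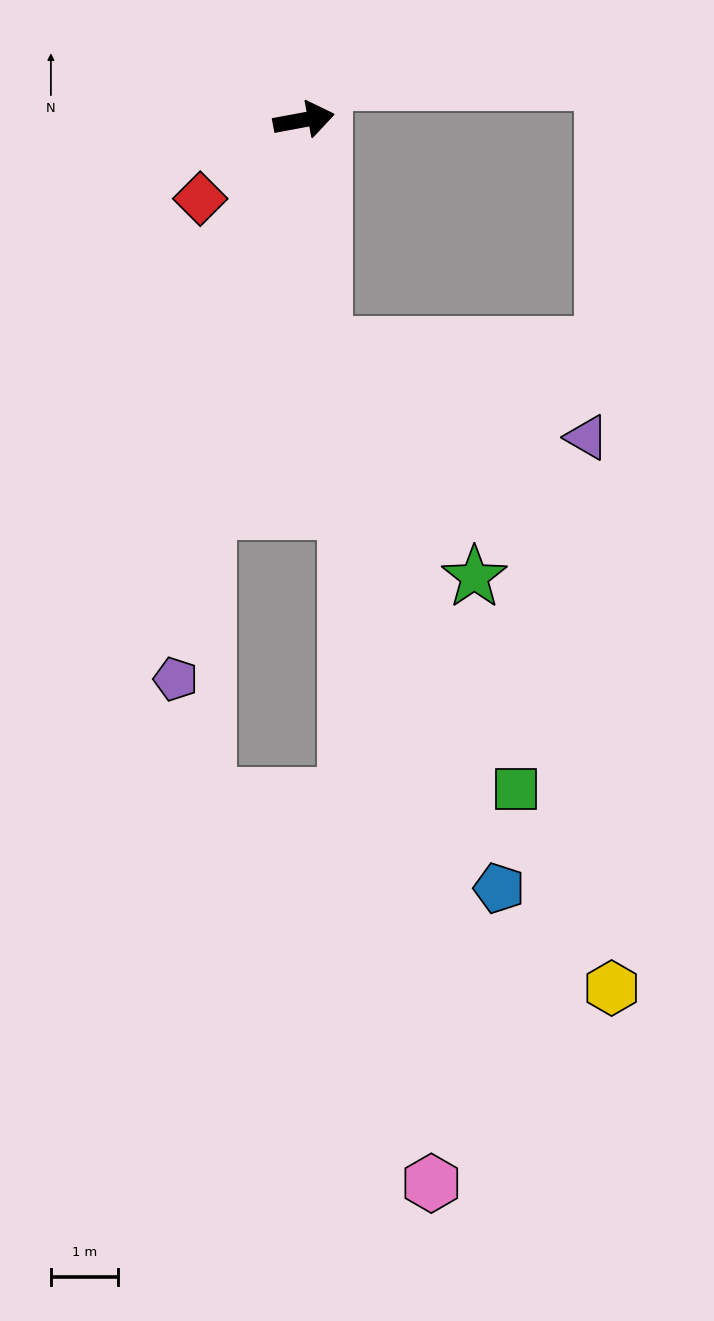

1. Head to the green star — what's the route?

blocked — turn right 95°, forward 3.4 m, then turn left 27°, forward 4.1 m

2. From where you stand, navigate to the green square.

blocked — turn right 95°, forward 3.4 m, then turn left 18°, forward 7.2 m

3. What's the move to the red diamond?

turn right 153°, forward 1.9 m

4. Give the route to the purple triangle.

blocked — turn right 95°, forward 3.4 m, then turn left 65°, forward 4.1 m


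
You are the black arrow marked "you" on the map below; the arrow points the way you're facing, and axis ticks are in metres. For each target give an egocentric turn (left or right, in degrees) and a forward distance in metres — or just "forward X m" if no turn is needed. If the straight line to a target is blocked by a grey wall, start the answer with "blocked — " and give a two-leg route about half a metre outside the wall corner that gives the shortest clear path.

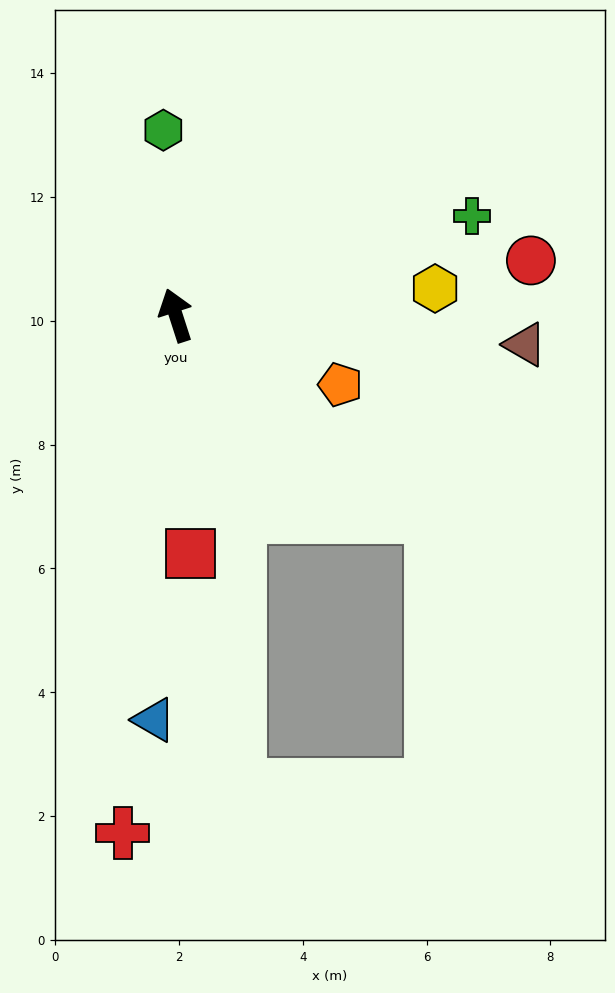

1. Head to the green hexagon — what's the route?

turn right 14°, forward 3.0 m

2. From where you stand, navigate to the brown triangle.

turn right 113°, forward 5.7 m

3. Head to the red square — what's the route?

turn left 166°, forward 3.9 m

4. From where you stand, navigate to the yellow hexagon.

turn right 102°, forward 4.2 m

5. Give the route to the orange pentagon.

turn right 131°, forward 2.9 m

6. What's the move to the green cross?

turn right 89°, forward 5.0 m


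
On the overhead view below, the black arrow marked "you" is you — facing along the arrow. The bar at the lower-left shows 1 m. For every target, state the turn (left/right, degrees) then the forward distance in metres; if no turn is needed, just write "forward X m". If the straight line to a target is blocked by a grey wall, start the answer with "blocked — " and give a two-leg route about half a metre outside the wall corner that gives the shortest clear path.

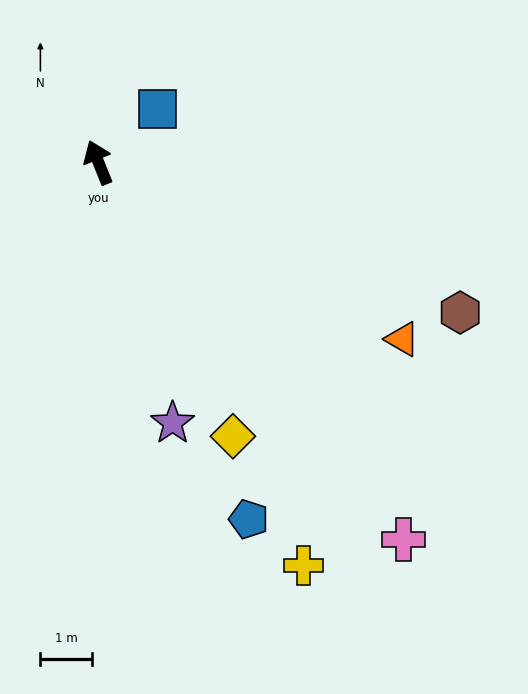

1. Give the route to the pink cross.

turn right 163°, forward 9.4 m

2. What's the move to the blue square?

turn right 70°, forward 1.5 m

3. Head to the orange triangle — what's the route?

turn right 142°, forward 6.8 m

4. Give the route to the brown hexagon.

turn right 135°, forward 7.6 m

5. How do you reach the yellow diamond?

turn right 176°, forward 5.9 m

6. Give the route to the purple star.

turn left 174°, forward 5.2 m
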